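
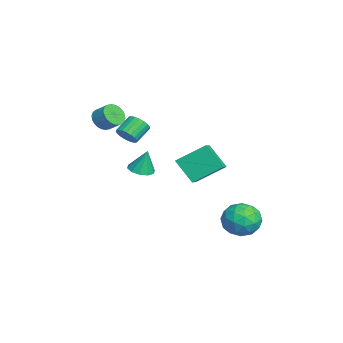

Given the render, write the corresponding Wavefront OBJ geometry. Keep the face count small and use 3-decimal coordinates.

v -1.957 -3.947 3.148
v -1.479 -3.769 2.544
v -0.966 -3.096 3.148
v -1.443 -3.273 3.752
v -1.705 -3.563 2.505
v -1.191 -2.889 3.109
v -1.968 -3.414 2.564
v -1.455 -2.741 3.168
v -2.23 -3.347 2.712
v -1.717 -2.674 3.316
v -2.451 -3.372 2.926
v -1.937 -2.698 3.53
v -2.596 -3.483 3.174
v -2.083 -2.81 3.778
v -2.644 -3.666 3.418
v -2.13 -2.992 4.022
v -2.587 -3.891 3.621
v -2.074 -3.217 4.225
v -2.434 -4.124 3.752
v -1.921 -3.451 4.356
v -2.209 -4.331 3.791
v -1.695 -3.657 4.395
v -1.945 -4.479 3.732
v -1.432 -3.806 4.336
v -1.683 -4.546 3.584
v -1.17 -3.873 4.188
v -1.463 -4.522 3.37
v -0.949 -3.848 3.974
v -1.317 -4.41 3.122
v -0.804 -3.737 3.726
v -1.27 -4.228 2.878
v -0.756 -3.554 3.482
v -1.326 -4.003 2.675
v -0.813 -3.329 3.279
v -2.961 -2.61 1.392
v -2.365 -2.357 1.75
v -3.123 -1.616 2.486
v -3.719 -1.87 2.128
v -2.392 -2.155 1.519
v -3.149 -1.414 2.256
v -2.517 -2.032 1.267
v -3.275 -1.291 2.003
v -2.719 -2.008 1.036
v -3.477 -1.268 1.772
v -2.963 -2.089 0.866
v -3.72 -1.349 1.603
v -3.207 -2.26 0.788
v -3.964 -1.52 1.524
v -3.408 -2.492 0.814
v -4.165 -1.751 1.55
v -3.532 -2.744 0.939
v -4.289 -2.003 1.676
v -3.557 -2.972 1.144
v -4.314 -2.232 1.88
v -3.479 -3.139 1.391
v -4.237 -2.398 2.127
v -3.312 -3.214 1.638
v -4.069 -2.473 2.374
v -3.084 -3.184 1.842
v -3.841 -2.444 2.579
v -2.835 -3.055 1.969
v -3.592 -2.315 2.706
v -2.608 -2.85 1.996
v -3.365 -2.109 2.733
v -2.442 -2.603 1.918
v -3.199 -1.862 2.655
v 2.052 0.19 1.692
v 3.11 -0.068 2.147
v 1.982 1.82 2.777
v 3.039 1.563 3.232
v 2.821 1.077 0.408
v 3.878 0.82 0.863
v 2.75 2.708 1.493
v 3.808 2.45 1.948
v 1.447 4.51 -3.411
v 2.534 4.143 -3.825
v 1.466 3.057 -2.075
v 2.553 2.69 -2.489
v 2.453 3.75 -1.893
v 2.441 4.647 -2.718
v 1.559 2.553 -3.182
v 1.547 3.45 -4.007
v 2.603 2.934 -3.683
v 3.156 3.674 -2.886
v 0.844 3.526 -3.014
v 1.397 4.266 -2.217
v 1.989 4.454 -3.735
v 2.011 2.746 -2.165
v 1.952 3.369 -1.814
v 2.591 3.153 -2.057
v 1.934 4.75 -3.085
v 2.573 4.535 -3.328
v 2.525 4.304 -2.192
v 1.427 2.665 -2.572
v 2.066 2.45 -2.815
v 1.409 4.047 -3.843
v 2.048 3.831 -4.086
v 1.475 2.896 -3.708
v 2.669 3.528 -3.895
v 2.68 2.674 -3.11
v 2.095 2.593 -3.517
v 2.089 3.12 -4.002
v 2.994 3.962 -3.427
v 3.004 3.109 -2.642
v 2.946 3.731 -2.291
v 2.939 4.259 -2.776
v 3.034 3.252 -3.343
v 0.996 4.091 -3.258
v 1.006 3.238 -2.473
v 1.061 2.941 -3.124
v 1.054 3.469 -3.609
v 1.32 4.526 -2.79
v 1.331 3.672 -2.005
v 1.911 4.08 -1.898
v 1.905 4.607 -2.383
v 0.966 3.948 -2.557
v 2.007 -1.872 1.025
v 2.682 -1.512 0.874
v 2.133 -1.508 2.455
v 2.327 -1.19 0.824
v 1.85 -1.129 0.85
v 1.432 -1.351 0.943
v 1.235 -1.773 1.068
v 1.332 -2.232 1.177
v 1.687 -2.554 1.227
v 2.165 -2.616 1.201
v 2.582 -2.393 1.108
v 2.78 -1.971 0.983
f 2 1 5
f 2 5 3
f 3 5 6
f 3 6 4
f 5 1 7
f 5 7 6
f 6 7 8
f 6 8 4
f 7 1 9
f 7 9 8
f 8 9 10
f 8 10 4
f 9 1 11
f 9 11 10
f 10 11 12
f 10 12 4
f 11 1 13
f 11 13 12
f 12 13 14
f 12 14 4
f 13 1 15
f 13 15 14
f 14 15 16
f 14 16 4
f 15 1 17
f 15 17 16
f 16 17 18
f 16 18 4
f 17 1 19
f 17 19 18
f 18 19 20
f 18 20 4
f 19 1 21
f 19 21 20
f 20 21 22
f 20 22 4
f 21 1 23
f 21 23 22
f 22 23 24
f 22 24 4
f 23 1 25
f 23 25 24
f 24 25 26
f 24 26 4
f 25 1 27
f 25 27 26
f 26 27 28
f 26 28 4
f 27 1 29
f 27 29 28
f 28 29 30
f 28 30 4
f 29 1 31
f 29 31 30
f 30 31 32
f 30 32 4
f 31 1 33
f 31 33 32
f 32 33 34
f 32 34 4
f 33 1 2
f 33 2 34
f 34 2 3
f 34 3 4
f 36 35 39
f 36 39 37
f 37 39 40
f 37 40 38
f 39 35 41
f 39 41 40
f 40 41 42
f 40 42 38
f 41 35 43
f 41 43 42
f 42 43 44
f 42 44 38
f 43 35 45
f 43 45 44
f 44 45 46
f 44 46 38
f 45 35 47
f 45 47 46
f 46 47 48
f 46 48 38
f 47 35 49
f 47 49 48
f 48 49 50
f 48 50 38
f 49 35 51
f 49 51 50
f 50 51 52
f 50 52 38
f 51 35 53
f 51 53 52
f 52 53 54
f 52 54 38
f 53 35 55
f 53 55 54
f 54 55 56
f 54 56 38
f 55 35 57
f 55 57 56
f 56 57 58
f 56 58 38
f 57 35 59
f 57 59 58
f 58 59 60
f 58 60 38
f 59 35 61
f 59 61 60
f 60 61 62
f 60 62 38
f 61 35 63
f 61 63 62
f 62 63 64
f 62 64 38
f 63 35 65
f 63 65 64
f 64 65 66
f 64 66 38
f 65 35 36
f 65 36 66
f 66 36 37
f 66 37 38
f 68 70 67
f 71 68 67
f 67 70 69
f 69 71 67
f 68 74 70
f 72 68 71
f 72 74 68
f 70 74 69
f 73 71 69
f 69 74 73
f 73 72 71
f 74 72 73
f 75 112 91
f 112 86 115
f 91 115 80
f 112 115 91
f 75 91 87
f 91 80 92
f 87 92 76
f 91 92 87
f 75 87 96
f 87 76 97
f 96 97 82
f 87 97 96
f 75 96 108
f 96 82 111
f 108 111 85
f 96 111 108
f 75 108 112
f 108 85 116
f 112 116 86
f 108 116 112
f 76 92 103
f 92 80 106
f 103 106 84
f 92 106 103
f 80 115 93
f 115 86 114
f 93 114 79
f 115 114 93
f 86 116 113
f 116 85 109
f 113 109 77
f 116 109 113
f 85 111 110
f 111 82 98
f 110 98 81
f 111 98 110
f 82 97 102
f 97 76 99
f 102 99 83
f 97 99 102
f 78 104 90
f 104 84 105
f 90 105 79
f 104 105 90
f 78 90 88
f 90 79 89
f 88 89 77
f 90 89 88
f 78 88 95
f 88 77 94
f 95 94 81
f 88 94 95
f 78 95 100
f 95 81 101
f 100 101 83
f 95 101 100
f 78 100 104
f 100 83 107
f 104 107 84
f 100 107 104
f 79 105 93
f 105 84 106
f 93 106 80
f 105 106 93
f 77 89 113
f 89 79 114
f 113 114 86
f 89 114 113
f 81 94 110
f 94 77 109
f 110 109 85
f 94 109 110
f 83 101 102
f 101 81 98
f 102 98 82
f 101 98 102
f 84 107 103
f 107 83 99
f 103 99 76
f 107 99 103
f 118 117 120
f 118 120 119
f 120 117 121
f 120 121 119
f 121 117 122
f 121 122 119
f 122 117 123
f 122 123 119
f 123 117 124
f 123 124 119
f 124 117 125
f 124 125 119
f 125 117 126
f 125 126 119
f 126 117 127
f 126 127 119
f 127 117 128
f 127 128 119
f 128 117 118
f 128 118 119



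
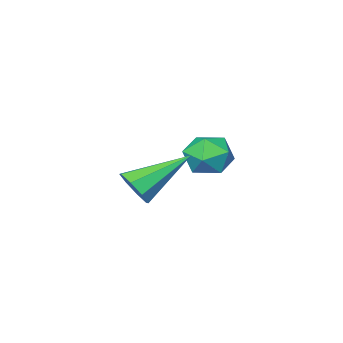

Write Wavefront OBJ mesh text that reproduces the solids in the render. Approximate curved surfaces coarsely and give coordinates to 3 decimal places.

v 4.356 3.331 -3.726
v 4.602 3.22 -3.27
v 3.084 3.689 -2.954
v 4.645 3.608 -3.379
v 4.518 3.834 -3.691
v 4.297 3.765 -4.024
v 4.11 3.442 -4.182
v 4.067 3.054 -4.073
v 4.193 2.828 -3.761
v 4.414 2.897 -3.428
v 1.539 2.827 -4.196
v 1.951 2.311 -4.249
v 1.049 2.349 -3.371
v 1.461 1.833 -3.424
v 1.689 2.419 -3.216
v 1.992 2.715 -3.725
v 1.008 1.945 -3.895
v 1.311 2.241 -4.404
v 1.623 1.766 -4.063
v 2.044 2.059 -3.644
v 0.956 2.601 -3.976
v 1.377 2.894 -3.557
f 2 1 4
f 2 4 3
f 4 1 5
f 4 5 3
f 5 1 6
f 5 6 3
f 6 1 7
f 6 7 3
f 7 1 8
f 7 8 3
f 8 1 9
f 8 9 3
f 9 1 10
f 9 10 3
f 10 1 2
f 10 2 3
f 11 22 16
f 11 16 12
f 11 12 18
f 11 18 21
f 11 21 22
f 12 16 20
f 16 22 15
f 22 21 13
f 21 18 17
f 18 12 19
f 14 20 15
f 14 15 13
f 14 13 17
f 14 17 19
f 14 19 20
f 15 20 16
f 13 15 22
f 17 13 21
f 19 17 18
f 20 19 12



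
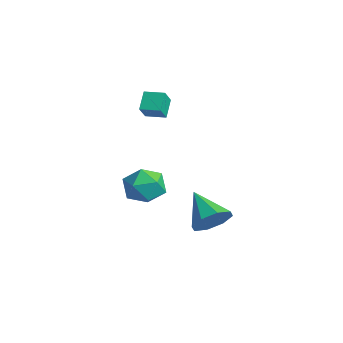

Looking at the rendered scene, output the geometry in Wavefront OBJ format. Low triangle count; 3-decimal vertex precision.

v -3.604 2.395 2.833
v -4.254 2.963 3.637
v -2.854 3.17 2.891
v -3.504 3.738 3.695
v -3.076 1.822 3.665
v -3.726 2.39 4.469
v -2.326 2.597 3.723
v -2.976 3.165 4.527
v 3.105 2.549 -1.16
v 3.71 2.483 -0.267
v 1.415 2.451 -0.02
v 3.529 3.264 -0.47
v 3.099 3.625 -1.076
v 2.673 3.356 -1.732
v 2.5 2.614 -2.052
v 2.681 1.834 -1.849
v 3.111 1.472 -1.243
v 3.537 1.741 -0.588
v -3.96 2.286 -1.193
v -2.978 2.971 -1.025
v -2.902 1.029 -2.255
v -1.92 1.714 -2.087
v -2.399 1.107 -1.158
v -3.053 1.884 -0.501
v -2.827 2.116 -2.779
v -3.481 2.893 -2.122
v -2.277 2.866 -2.005
v -2.013 2.242 -1.004
v -3.867 1.758 -2.276
v -3.603 1.134 -1.275
f 2 4 1
f 5 2 1
f 1 4 3
f 3 5 1
f 2 8 4
f 6 2 5
f 6 8 2
f 4 8 3
f 7 5 3
f 3 8 7
f 7 6 5
f 8 6 7
f 10 9 12
f 10 12 11
f 12 9 13
f 12 13 11
f 13 9 14
f 13 14 11
f 14 9 15
f 14 15 11
f 15 9 16
f 15 16 11
f 16 9 17
f 16 17 11
f 17 9 18
f 17 18 11
f 18 9 10
f 18 10 11
f 19 30 24
f 19 24 20
f 19 20 26
f 19 26 29
f 19 29 30
f 20 24 28
f 24 30 23
f 30 29 21
f 29 26 25
f 26 20 27
f 22 28 23
f 22 23 21
f 22 21 25
f 22 25 27
f 22 27 28
f 23 28 24
f 21 23 30
f 25 21 29
f 27 25 26
f 28 27 20



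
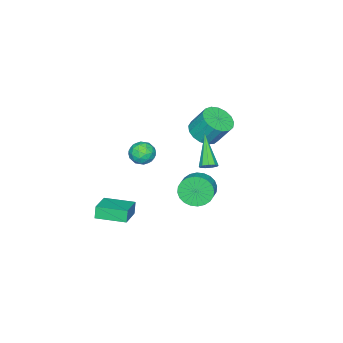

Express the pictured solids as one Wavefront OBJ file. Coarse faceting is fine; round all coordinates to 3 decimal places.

v 0.838 -5.07 -4.371
v 0.609 -5.158 -3.589
v 0.2 -3.387 -4.37
v -0.029 -3.474 -3.587
v 2.329 -4.506 -3.873
v 2.1 -4.593 -3.09
v 1.691 -2.822 -3.871
v 1.462 -2.91 -3.089
v 1.793 2.558 3.237
v 2.077 2.745 3.618
v 0.607 1.502 4.643
v 1.809 2.959 3.552
v 1.534 2.985 3.34
v 1.379 2.812 3.079
v 1.419 2.519 2.893
v 1.633 2.245 2.868
v 1.922 2.117 3.015
v 2.15 2.196 3.267
v 2.212 2.444 3.505
v -0.81 -3.332 0.022
v -0.467 -3.832 -0.531
v -1.993 -3.888 -0.209
v -1.65 -4.388 -0.762
v -1.478 -4.479 0.035
v -0.747 -4.135 0.178
v -1.713 -3.585 -0.918
v -0.982 -3.241 -0.775
v -1.025 -3.988 -1.112
v -0.88 -4.54 -0.523
v -1.58 -3.18 -0.217
v -1.435 -3.732 0.372
v -0.535 -3.533 -0.234
v -1.925 -4.187 -0.506
v -1.824 -4.24 -0.037
v -1.623 -4.534 -0.363
v -0.7 -3.712 0.182
v -0.498 -4.005 -0.143
v -1.092 -4.385 0.19
v -1.962 -3.715 -0.597
v -1.76 -4.008 -0.922
v -0.837 -3.186 -0.377
v -0.636 -3.48 -0.703
v -1.368 -3.335 -0.93
v -0.661 -3.918 -0.901
v -1.356 -4.245 -1.036
v -1.393 -3.773 -1.128
v -0.964 -3.571 -1.044
v -0.576 -4.243 -0.555
v -1.271 -4.57 -0.69
v -1.17 -4.624 -0.222
v -0.741 -4.421 -0.138
v -0.904 -4.335 -0.896
v -1.189 -3.15 -0.05
v -1.884 -3.477 -0.185
v -1.719 -3.299 -0.602
v -1.29 -3.096 -0.518
v -1.104 -3.475 0.296
v -1.799 -3.802 0.161
v -1.496 -4.149 0.304
v -1.067 -3.947 0.388
v -1.556 -3.385 0.156
v -2.247 -0.474 2.203
v -1.779 -1.168 2.692
v -1.926 -0.341 4.007
v -2.393 0.354 3.517
v -1.44 -0.884 2.551
v -1.587 -0.057 3.866
v -1.286 -0.506 2.331
v -1.432 0.321 3.645
v -1.352 -0.12 2.08
v -1.498 0.707 3.395
v -1.623 0.184 1.858
v -1.769 1.012 3.173
v -2.037 0.338 1.715
v -2.183 1.166 3.03
v -2.499 0.306 1.684
v -2.646 1.133 2.998
v -2.903 0.095 1.771
v -3.05 0.923 3.086
v -3.157 -0.246 1.958
v -3.304 0.582 3.272
v -3.202 -0.639 2.2
v -3.349 0.188 3.514
v -3.029 -0.994 2.443
v -3.176 -0.167 3.758
v -2.676 -1.231 2.631
v -2.823 -0.403 3.946
v -2.225 -1.293 2.721
v -2.372 -0.466 4.036
v -1.045 0.038 -1.396
v -0.519 -0.346 -2.155
v 0.37 0.059 -1.743
v -0.155 0.442 -0.984
v -0.613 0.005 -2.297
v 0.276 0.41 -1.886
v -0.772 0.361 -2.302
v 0.117 0.766 -1.891
v -0.974 0.668 -2.169
v -0.085 1.073 -1.758
v -1.186 0.878 -1.918
v -0.297 1.283 -1.507
v -1.376 0.961 -1.588
v -0.487 1.366 -1.177
v -1.516 0.903 -1.228
v -0.627 1.308 -0.817
v -1.584 0.714 -0.894
v -0.695 1.119 -0.483
v -1.57 0.421 -0.637
v -0.681 0.826 -0.225
v -1.476 0.07 -0.494
v -0.587 0.475 -0.083
v -1.317 -0.286 -0.489
v -0.428 0.119 -0.078
v -1.115 -0.593 -0.622
v -0.226 -0.188 -0.211
v -0.903 -0.803 -0.873
v -0.014 -0.398 -0.462
v -0.713 -0.886 -1.203
v 0.176 -0.481 -0.792
v -0.573 -0.828 -1.563
v 0.316 -0.423 -1.152
v -0.505 -0.639 -1.897
v 0.384 -0.234 -1.486
f 2 4 1
f 5 2 1
f 1 4 3
f 3 5 1
f 2 8 4
f 6 2 5
f 6 8 2
f 4 8 3
f 7 5 3
f 3 8 7
f 7 6 5
f 8 6 7
f 10 9 12
f 10 12 11
f 12 9 13
f 12 13 11
f 13 9 14
f 13 14 11
f 14 9 15
f 14 15 11
f 15 9 16
f 15 16 11
f 16 9 17
f 16 17 11
f 17 9 18
f 17 18 11
f 18 9 19
f 18 19 11
f 19 9 10
f 19 10 11
f 20 57 36
f 57 31 60
f 36 60 25
f 57 60 36
f 20 36 32
f 36 25 37
f 32 37 21
f 36 37 32
f 20 32 41
f 32 21 42
f 41 42 27
f 32 42 41
f 20 41 53
f 41 27 56
f 53 56 30
f 41 56 53
f 20 53 57
f 53 30 61
f 57 61 31
f 53 61 57
f 21 37 48
f 37 25 51
f 48 51 29
f 37 51 48
f 25 60 38
f 60 31 59
f 38 59 24
f 60 59 38
f 31 61 58
f 61 30 54
f 58 54 22
f 61 54 58
f 30 56 55
f 56 27 43
f 55 43 26
f 56 43 55
f 27 42 47
f 42 21 44
f 47 44 28
f 42 44 47
f 23 49 35
f 49 29 50
f 35 50 24
f 49 50 35
f 23 35 33
f 35 24 34
f 33 34 22
f 35 34 33
f 23 33 40
f 33 22 39
f 40 39 26
f 33 39 40
f 23 40 45
f 40 26 46
f 45 46 28
f 40 46 45
f 23 45 49
f 45 28 52
f 49 52 29
f 45 52 49
f 24 50 38
f 50 29 51
f 38 51 25
f 50 51 38
f 22 34 58
f 34 24 59
f 58 59 31
f 34 59 58
f 26 39 55
f 39 22 54
f 55 54 30
f 39 54 55
f 28 46 47
f 46 26 43
f 47 43 27
f 46 43 47
f 29 52 48
f 52 28 44
f 48 44 21
f 52 44 48
f 63 62 66
f 63 66 64
f 64 66 67
f 64 67 65
f 66 62 68
f 66 68 67
f 67 68 69
f 67 69 65
f 68 62 70
f 68 70 69
f 69 70 71
f 69 71 65
f 70 62 72
f 70 72 71
f 71 72 73
f 71 73 65
f 72 62 74
f 72 74 73
f 73 74 75
f 73 75 65
f 74 62 76
f 74 76 75
f 75 76 77
f 75 77 65
f 76 62 78
f 76 78 77
f 77 78 79
f 77 79 65
f 78 62 80
f 78 80 79
f 79 80 81
f 79 81 65
f 80 62 82
f 80 82 81
f 81 82 83
f 81 83 65
f 82 62 84
f 82 84 83
f 83 84 85
f 83 85 65
f 84 62 86
f 84 86 85
f 85 86 87
f 85 87 65
f 86 62 88
f 86 88 87
f 87 88 89
f 87 89 65
f 88 62 63
f 88 63 89
f 89 63 64
f 89 64 65
f 91 90 94
f 91 94 92
f 92 94 95
f 92 95 93
f 94 90 96
f 94 96 95
f 95 96 97
f 95 97 93
f 96 90 98
f 96 98 97
f 97 98 99
f 97 99 93
f 98 90 100
f 98 100 99
f 99 100 101
f 99 101 93
f 100 90 102
f 100 102 101
f 101 102 103
f 101 103 93
f 102 90 104
f 102 104 103
f 103 104 105
f 103 105 93
f 104 90 106
f 104 106 105
f 105 106 107
f 105 107 93
f 106 90 108
f 106 108 107
f 107 108 109
f 107 109 93
f 108 90 110
f 108 110 109
f 109 110 111
f 109 111 93
f 110 90 112
f 110 112 111
f 111 112 113
f 111 113 93
f 112 90 114
f 112 114 113
f 113 114 115
f 113 115 93
f 114 90 116
f 114 116 115
f 115 116 117
f 115 117 93
f 116 90 118
f 116 118 117
f 117 118 119
f 117 119 93
f 118 90 120
f 118 120 119
f 119 120 121
f 119 121 93
f 120 90 122
f 120 122 121
f 121 122 123
f 121 123 93
f 122 90 91
f 122 91 123
f 123 91 92
f 123 92 93



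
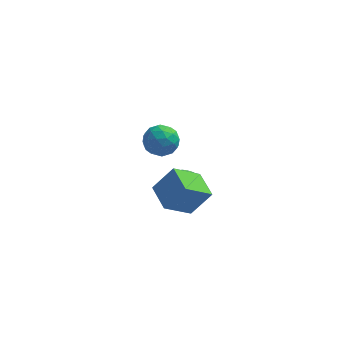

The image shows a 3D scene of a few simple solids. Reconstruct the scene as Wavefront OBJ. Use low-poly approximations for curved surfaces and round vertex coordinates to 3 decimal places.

v -1.201 -0.591 -4.732
v -0.627 -0.716 -4.852
v -0.185 -0.095 -3.389
v -0.759 0.031 -3.268
v -0.662 -0.45 -4.954
v -0.22 0.171 -3.491
v -0.821 -0.216 -5.006
v -0.378 0.405 -3.542
v -1.067 -0.068 -4.994
v -0.624 0.553 -3.531
v -1.343 -0.04 -4.923
v -0.901 0.581 -3.459
v -1.587 -0.138 -4.807
v -1.145 0.484 -3.344
v -1.743 -0.339 -4.674
v -1.301 0.282 -3.211
v -1.775 -0.598 -4.555
v -1.332 0.023 -3.092
v -1.675 -0.856 -4.476
v -1.232 -0.235 -3.013
v -1.466 -1.052 -4.455
v -1.024 -0.431 -2.992
v -1.197 -1.143 -4.498
v -0.755 -0.522 -3.035
v -0.929 -1.108 -4.594
v -0.487 -0.486 -3.131
v -0.723 -0.953 -4.722
v -0.281 -0.332 -3.259
v -2.586 4.49 -3.306
v -1.863 4.022 -4.046
v -3.317 2.838 -2.974
v -2.594 2.37 -3.714
v -2.209 2.786 -2.731
v -1.757 3.808 -2.936
v -3.423 3.052 -4.084
v -2.971 4.074 -4.289
v -2.38 3.133 -4.527
v -1.63 2.969 -3.691
v -3.55 3.891 -3.329
v -2.8 3.727 -2.493
v -2.16 4.401 -3.705
v -3.02 2.459 -3.315
v -2.794 2.704 -2.737
v -2.369 2.428 -3.172
v -2.098 4.275 -3.052
v -1.673 4 -3.487
v -1.877 3.274 -2.714
v -3.507 2.86 -3.533
v -3.082 2.585 -3.968
v -2.811 4.432 -3.848
v -2.386 4.156 -4.283
v -3.303 3.586 -4.306
v -2.039 3.604 -4.423
v -2.469 2.632 -4.228
v -2.956 3.034 -4.445
v -2.691 3.634 -4.566
v -1.598 3.507 -3.931
v -2.029 2.536 -3.736
v -1.802 2.781 -3.158
v -1.536 3.381 -3.279
v -1.903 2.985 -4.214
v -3.151 4.324 -3.284
v -3.582 3.353 -3.089
v -3.644 3.479 -3.741
v -3.378 4.079 -3.862
v -2.711 4.228 -2.792
v -3.141 3.256 -2.597
v -2.489 3.226 -2.454
v -2.224 3.826 -2.575
v -3.277 3.875 -2.806
v -0.311 -3.811 -3.047
v -1.66 -4.688 -1.843
v -1.079 -2.282 -2.793
v -2.428 -3.159 -1.589
v 0.788 -3.501 -1.591
v -0.561 -4.378 -0.387
v 0.02 -1.972 -1.337
v -1.329 -2.849 -0.133
f 2 1 5
f 2 5 3
f 3 5 6
f 3 6 4
f 5 1 7
f 5 7 6
f 6 7 8
f 6 8 4
f 7 1 9
f 7 9 8
f 8 9 10
f 8 10 4
f 9 1 11
f 9 11 10
f 10 11 12
f 10 12 4
f 11 1 13
f 11 13 12
f 12 13 14
f 12 14 4
f 13 1 15
f 13 15 14
f 14 15 16
f 14 16 4
f 15 1 17
f 15 17 16
f 16 17 18
f 16 18 4
f 17 1 19
f 17 19 18
f 18 19 20
f 18 20 4
f 19 1 21
f 19 21 20
f 20 21 22
f 20 22 4
f 21 1 23
f 21 23 22
f 22 23 24
f 22 24 4
f 23 1 25
f 23 25 24
f 24 25 26
f 24 26 4
f 25 1 27
f 25 27 26
f 26 27 28
f 26 28 4
f 27 1 2
f 27 2 28
f 28 2 3
f 28 3 4
f 29 66 45
f 66 40 69
f 45 69 34
f 66 69 45
f 29 45 41
f 45 34 46
f 41 46 30
f 45 46 41
f 29 41 50
f 41 30 51
f 50 51 36
f 41 51 50
f 29 50 62
f 50 36 65
f 62 65 39
f 50 65 62
f 29 62 66
f 62 39 70
f 66 70 40
f 62 70 66
f 30 46 57
f 46 34 60
f 57 60 38
f 46 60 57
f 34 69 47
f 69 40 68
f 47 68 33
f 69 68 47
f 40 70 67
f 70 39 63
f 67 63 31
f 70 63 67
f 39 65 64
f 65 36 52
f 64 52 35
f 65 52 64
f 36 51 56
f 51 30 53
f 56 53 37
f 51 53 56
f 32 58 44
f 58 38 59
f 44 59 33
f 58 59 44
f 32 44 42
f 44 33 43
f 42 43 31
f 44 43 42
f 32 42 49
f 42 31 48
f 49 48 35
f 42 48 49
f 32 49 54
f 49 35 55
f 54 55 37
f 49 55 54
f 32 54 58
f 54 37 61
f 58 61 38
f 54 61 58
f 33 59 47
f 59 38 60
f 47 60 34
f 59 60 47
f 31 43 67
f 43 33 68
f 67 68 40
f 43 68 67
f 35 48 64
f 48 31 63
f 64 63 39
f 48 63 64
f 37 55 56
f 55 35 52
f 56 52 36
f 55 52 56
f 38 61 57
f 61 37 53
f 57 53 30
f 61 53 57
f 72 74 71
f 75 72 71
f 71 74 73
f 73 75 71
f 72 78 74
f 76 72 75
f 76 78 72
f 74 78 73
f 77 75 73
f 73 78 77
f 77 76 75
f 78 76 77



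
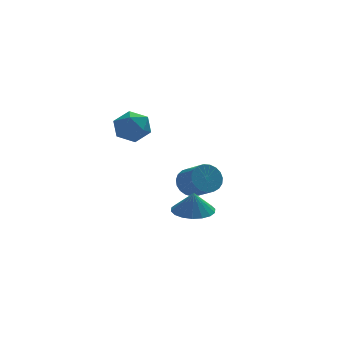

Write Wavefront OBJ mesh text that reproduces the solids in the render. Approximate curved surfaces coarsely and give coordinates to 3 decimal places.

v -4.222 0.412 1.905
v -3.408 0.786 2.321
v -3.332 -0.226 0.739
v -2.518 0.148 1.155
v -3.009 -0.585 1.601
v -3.558 -0.191 2.322
v -3.182 0.751 0.738
v -3.731 1.145 1.459
v -2.765 0.996 1.6
v -2.658 0.17 2.133
v -4.082 0.39 0.927
v -3.975 -0.436 1.46
v 0.072 3.153 -3.642
v 0.619 2.963 -4.305
v 1.116 1.797 -3.56
v 0.568 1.987 -2.898
v 0.825 3.183 -4.097
v 1.321 2.017 -3.352
v 0.9 3.398 -3.81
v 1.396 2.232 -3.066
v 0.832 3.571 -3.495
v 1.329 2.405 -2.75
v 0.633 3.671 -3.205
v 1.129 2.505 -2.46
v 0.337 3.682 -2.991
v 0.833 2.516 -2.246
v -0.006 3.601 -2.889
v 0.491 2.435 -2.144
v -0.334 3.443 -2.918
v 0.162 2.277 -2.173
v -0.593 3.235 -3.071
v -0.097 2.069 -2.327
v -0.736 3.012 -3.324
v -0.24 1.846 -2.579
v -0.74 2.814 -3.632
v -0.244 1.648 -2.887
v -0.604 2.675 -3.941
v -0.107 1.509 -3.197
v -0.35 2.618 -4.199
v 0.146 1.452 -3.454
v -0.024 2.654 -4.361
v 0.472 1.488 -3.616
v 0.319 2.776 -4.398
v 0.815 1.61 -3.653
v -1.244 -3.087 -2.548
v -0.587 -2.321 -2.494
v -1.236 -3.173 -1.432
v -0.985 -2.113 -2.475
v -1.435 -2.098 -2.471
v -1.846 -2.279 -2.482
v -2.138 -2.62 -2.506
v -2.253 -3.053 -2.539
v -2.168 -3.493 -2.573
v -1.9 -3.853 -2.603
v -1.502 -4.061 -2.622
v -1.053 -4.076 -2.626
v -0.642 -3.895 -2.615
v -0.349 -3.554 -2.59
v -0.234 -3.121 -2.558
v -0.319 -2.681 -2.523
f 1 12 6
f 1 6 2
f 1 2 8
f 1 8 11
f 1 11 12
f 2 6 10
f 6 12 5
f 12 11 3
f 11 8 7
f 8 2 9
f 4 10 5
f 4 5 3
f 4 3 7
f 4 7 9
f 4 9 10
f 5 10 6
f 3 5 12
f 7 3 11
f 9 7 8
f 10 9 2
f 14 13 17
f 14 17 15
f 15 17 18
f 15 18 16
f 17 13 19
f 17 19 18
f 18 19 20
f 18 20 16
f 19 13 21
f 19 21 20
f 20 21 22
f 20 22 16
f 21 13 23
f 21 23 22
f 22 23 24
f 22 24 16
f 23 13 25
f 23 25 24
f 24 25 26
f 24 26 16
f 25 13 27
f 25 27 26
f 26 27 28
f 26 28 16
f 27 13 29
f 27 29 28
f 28 29 30
f 28 30 16
f 29 13 31
f 29 31 30
f 30 31 32
f 30 32 16
f 31 13 33
f 31 33 32
f 32 33 34
f 32 34 16
f 33 13 35
f 33 35 34
f 34 35 36
f 34 36 16
f 35 13 37
f 35 37 36
f 36 37 38
f 36 38 16
f 37 13 39
f 37 39 38
f 38 39 40
f 38 40 16
f 39 13 41
f 39 41 40
f 40 41 42
f 40 42 16
f 41 13 43
f 41 43 42
f 42 43 44
f 42 44 16
f 43 13 14
f 43 14 44
f 44 14 15
f 44 15 16
f 46 45 48
f 46 48 47
f 48 45 49
f 48 49 47
f 49 45 50
f 49 50 47
f 50 45 51
f 50 51 47
f 51 45 52
f 51 52 47
f 52 45 53
f 52 53 47
f 53 45 54
f 53 54 47
f 54 45 55
f 54 55 47
f 55 45 56
f 55 56 47
f 56 45 57
f 56 57 47
f 57 45 58
f 57 58 47
f 58 45 59
f 58 59 47
f 59 45 60
f 59 60 47
f 60 45 46
f 60 46 47



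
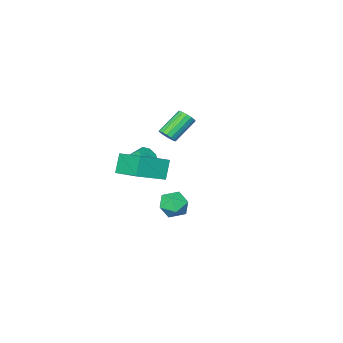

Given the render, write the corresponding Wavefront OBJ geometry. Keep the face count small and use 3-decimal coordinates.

v 2.695 4.426 1.68
v 3.455 4.033 2.059
v 2.725 3.407 0.561
v 3.485 3.014 0.94
v 2.658 2.944 1.372
v 2.639 3.575 2.063
v 3.541 3.865 0.557
v 3.522 4.496 1.248
v 3.978 3.687 1.365
v 3.432 3.118 1.869
v 2.748 4.322 0.751
v 2.202 3.753 1.255
v 0.197 -2.887 -0.383
v -0.358 -3.25 0.839
v 0.185 -0.892 0.205
v -0.369 -1.255 1.427
v 2.049 -3.105 0.393
v 1.495 -3.468 1.615
v 2.038 -1.11 0.981
v 1.483 -1.473 2.203
v -2.043 -3.748 1.792
v -1.655 -3.64 2.25
v -3.088 -3.645 3.466
v -3.477 -3.752 3.008
v -1.743 -3.354 2.148
v -3.176 -3.359 3.364
v -1.911 -3.174 1.95
v -3.344 -3.179 3.167
v -2.114 -3.147 1.71
v -3.548 -3.152 2.927
v -2.299 -3.282 1.492
v -3.732 -3.286 2.709
v -2.415 -3.541 1.355
v -3.848 -3.546 2.571
v -2.432 -3.855 1.334
v -3.865 -3.86 2.55
v -2.344 -4.141 1.436
v -3.777 -4.146 2.652
v -2.176 -4.321 1.633
v -3.609 -4.326 2.85
v -1.972 -4.348 1.873
v -3.406 -4.353 3.09
v -1.788 -4.214 2.091
v -3.221 -4.218 3.308
v -1.672 -3.954 2.229
v -3.105 -3.959 3.445
v -0.176 -4.19 0.029
v 0.291 -3.681 -0.172
v -0.096 -3.041 0.551
v -0.564 -3.55 0.751
v -0.183 -3.653 -0.451
v -0.57 -3.013 0.272
v -0.654 -3.939 -0.449
v -1.041 -3.3 0.274
v -0.845 -4.373 -0.167
v -1.232 -3.733 0.555
v -0.644 -4.699 0.229
v -1.031 -4.059 0.952
v -0.17 -4.727 0.508
v -0.557 -4.087 1.231
v 0.301 -4.44 0.506
v -0.086 -3.801 1.229
v 0.492 -4.007 0.225
v 0.105 -3.367 0.947
f 1 12 6
f 1 6 2
f 1 2 8
f 1 8 11
f 1 11 12
f 2 6 10
f 6 12 5
f 12 11 3
f 11 8 7
f 8 2 9
f 4 10 5
f 4 5 3
f 4 3 7
f 4 7 9
f 4 9 10
f 5 10 6
f 3 5 12
f 7 3 11
f 9 7 8
f 10 9 2
f 14 16 13
f 17 14 13
f 13 16 15
f 15 17 13
f 14 20 16
f 18 14 17
f 18 20 14
f 16 20 15
f 19 17 15
f 15 20 19
f 19 18 17
f 20 18 19
f 22 21 25
f 22 25 23
f 23 25 26
f 23 26 24
f 25 21 27
f 25 27 26
f 26 27 28
f 26 28 24
f 27 21 29
f 27 29 28
f 28 29 30
f 28 30 24
f 29 21 31
f 29 31 30
f 30 31 32
f 30 32 24
f 31 21 33
f 31 33 32
f 32 33 34
f 32 34 24
f 33 21 35
f 33 35 34
f 34 35 36
f 34 36 24
f 35 21 37
f 35 37 36
f 36 37 38
f 36 38 24
f 37 21 39
f 37 39 38
f 38 39 40
f 38 40 24
f 39 21 41
f 39 41 40
f 40 41 42
f 40 42 24
f 41 21 43
f 41 43 42
f 42 43 44
f 42 44 24
f 43 21 45
f 43 45 44
f 44 45 46
f 44 46 24
f 45 21 22
f 45 22 46
f 46 22 23
f 46 23 24
f 48 47 51
f 48 51 49
f 49 51 52
f 49 52 50
f 51 47 53
f 51 53 52
f 52 53 54
f 52 54 50
f 53 47 55
f 53 55 54
f 54 55 56
f 54 56 50
f 55 47 57
f 55 57 56
f 56 57 58
f 56 58 50
f 57 47 59
f 57 59 58
f 58 59 60
f 58 60 50
f 59 47 61
f 59 61 60
f 60 61 62
f 60 62 50
f 61 47 63
f 61 63 62
f 62 63 64
f 62 64 50
f 63 47 48
f 63 48 64
f 64 48 49
f 64 49 50



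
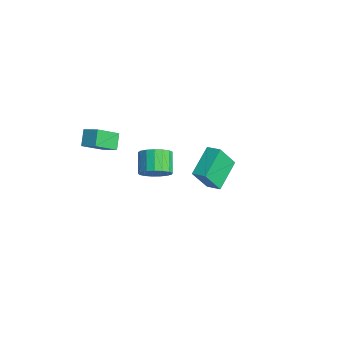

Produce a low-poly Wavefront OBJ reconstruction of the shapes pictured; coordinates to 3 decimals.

v -3.072 3.647 -2.533
v -2.977 2.664 -0.934
v -2.296 4.118 -2.29
v -2.201 3.135 -0.691
v -1.899 2.205 -3.489
v -1.804 1.222 -1.89
v -1.123 2.676 -3.246
v -1.028 1.693 -1.647
v 2.755 -2.859 3.376
v 3.333 -2.31 3.815
v 2.322 -1.891 4.623
v 1.745 -2.441 4.184
v 3.178 -2.062 3.492
v 2.167 -1.643 4.3
v 2.926 -1.996 3.143
v 1.915 -1.578 3.951
v 2.635 -2.129 2.847
v 1.624 -1.71 3.655
v 2.372 -2.428 2.673
v 1.361 -2.01 3.48
v 2.196 -2.827 2.659
v 1.185 -2.408 3.467
v 2.149 -3.232 2.81
v 1.138 -2.814 3.618
v 2.24 -3.553 3.091
v 1.229 -3.134 3.898
v 2.45 -3.714 3.437
v 1.439 -3.296 4.244
v 2.729 -3.68 3.769
v 1.718 -3.261 4.576
v 3.015 -3.458 4.011
v 2.004 -3.039 4.819
v 3.241 -3.098 4.108
v 2.23 -2.679 4.915
v 3.356 -2.684 4.037
v 2.345 -2.265 4.845
v -2.918 -3.66 1.058
v -2.542 -5.046 2.16
v -3.605 -3.247 1.811
v -3.23 -4.633 2.913
v -2.15 -3.127 1.467
v -1.775 -4.513 2.569
v -2.838 -2.714 2.22
v -2.462 -4.1 3.322
f 2 4 1
f 5 2 1
f 1 4 3
f 3 5 1
f 2 8 4
f 6 2 5
f 6 8 2
f 4 8 3
f 7 5 3
f 3 8 7
f 7 6 5
f 8 6 7
f 10 9 13
f 10 13 11
f 11 13 14
f 11 14 12
f 13 9 15
f 13 15 14
f 14 15 16
f 14 16 12
f 15 9 17
f 15 17 16
f 16 17 18
f 16 18 12
f 17 9 19
f 17 19 18
f 18 19 20
f 18 20 12
f 19 9 21
f 19 21 20
f 20 21 22
f 20 22 12
f 21 9 23
f 21 23 22
f 22 23 24
f 22 24 12
f 23 9 25
f 23 25 24
f 24 25 26
f 24 26 12
f 25 9 27
f 25 27 26
f 26 27 28
f 26 28 12
f 27 9 29
f 27 29 28
f 28 29 30
f 28 30 12
f 29 9 31
f 29 31 30
f 30 31 32
f 30 32 12
f 31 9 33
f 31 33 32
f 32 33 34
f 32 34 12
f 33 9 35
f 33 35 34
f 34 35 36
f 34 36 12
f 35 9 10
f 35 10 36
f 36 10 11
f 36 11 12
f 38 40 37
f 41 38 37
f 37 40 39
f 39 41 37
f 38 44 40
f 42 38 41
f 42 44 38
f 40 44 39
f 43 41 39
f 39 44 43
f 43 42 41
f 44 42 43



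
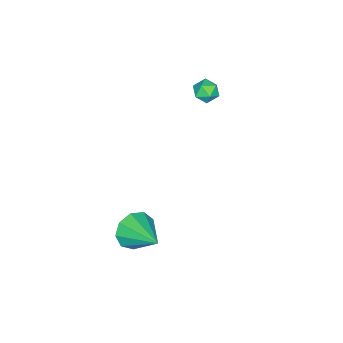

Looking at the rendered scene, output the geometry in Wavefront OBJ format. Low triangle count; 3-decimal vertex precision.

v 2.027 -3.482 -3.506
v 2.493 -4.041 -2.764
v 2.773 -1.778 -2.694
v 2.929 -3.965 -3.322
v 2.942 -3.664 -3.966
v 2.527 -3.277 -4.395
v 1.877 -2.986 -4.408
v 1.298 -2.927 -4
v 1.06 -3.128 -3.36
v 1.274 -3.494 -2.789
v 1.84 -3.855 -2.554
v -4.056 -2.903 2.649
v -3.606 -2.672 3.125
v -3.234 -3.488 2.155
v -2.784 -3.257 2.631
v -3.284 -3.702 2.813
v -3.792 -3.341 3.119
v -3.048 -2.819 2.161
v -3.556 -2.458 2.467
v -2.983 -2.62 2.823
v -3.129 -3.166 3.226
v -3.711 -2.994 2.054
v -3.857 -3.54 2.457
f 2 1 4
f 2 4 3
f 4 1 5
f 4 5 3
f 5 1 6
f 5 6 3
f 6 1 7
f 6 7 3
f 7 1 8
f 7 8 3
f 8 1 9
f 8 9 3
f 9 1 10
f 9 10 3
f 10 1 11
f 10 11 3
f 11 1 2
f 11 2 3
f 12 23 17
f 12 17 13
f 12 13 19
f 12 19 22
f 12 22 23
f 13 17 21
f 17 23 16
f 23 22 14
f 22 19 18
f 19 13 20
f 15 21 16
f 15 16 14
f 15 14 18
f 15 18 20
f 15 20 21
f 16 21 17
f 14 16 23
f 18 14 22
f 20 18 19
f 21 20 13



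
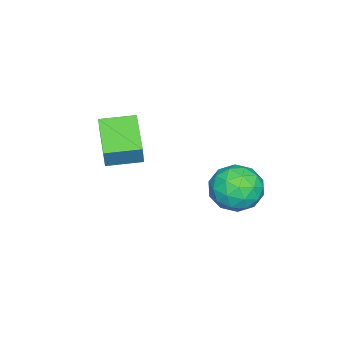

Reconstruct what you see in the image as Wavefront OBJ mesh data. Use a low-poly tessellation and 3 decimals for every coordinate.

v 1.702 4.102 -2.702
v 2.554 3.758 -3.455
v 1.106 2.282 -2.545
v 1.958 1.938 -3.298
v 2.246 2.325 -2.212
v 2.615 3.45 -2.31
v 1.045 2.59 -3.69
v 1.414 3.715 -3.788
v 2.148 2.824 -4.066
v 2.89 2.659 -3.153
v 0.77 3.381 -2.847
v 1.512 3.216 -1.934
v 2.181 4.09 -3.092
v 1.479 1.95 -2.908
v 1.649 2.177 -2.269
v 2.149 1.975 -2.712
v 2.216 3.909 -2.419
v 2.717 3.707 -2.862
v 2.536 2.864 -2.131
v 0.943 2.333 -3.138
v 1.444 2.131 -3.581
v 1.511 4.065 -3.288
v 2.011 3.863 -3.731
v 1.124 3.176 -3.869
v 2.443 3.339 -3.894
v 2.092 2.268 -3.802
v 1.556 2.652 -4.033
v 1.773 3.313 -4.09
v 2.879 3.242 -3.358
v 2.528 2.172 -3.265
v 2.697 2.399 -2.627
v 2.914 3.061 -2.684
v 2.64 2.693 -3.717
v 1.132 3.868 -2.735
v 0.781 2.798 -2.642
v 0.746 2.979 -3.316
v 0.963 3.641 -3.373
v 1.568 3.772 -2.198
v 1.217 2.701 -2.106
v 1.887 2.727 -1.91
v 2.104 3.388 -1.967
v 1.02 3.347 -2.283
v 2.752 -2.435 -0.643
v 3.137 -2.301 0.379
v 1.989 -1.137 -0.525
v 2.374 -1.003 0.497
v 4.306 -1.457 -1.357
v 4.691 -1.323 -0.335
v 3.543 -0.159 -1.239
v 3.928 -0.025 -0.217
f 1 38 17
f 38 12 41
f 17 41 6
f 38 41 17
f 1 17 13
f 17 6 18
f 13 18 2
f 17 18 13
f 1 13 22
f 13 2 23
f 22 23 8
f 13 23 22
f 1 22 34
f 22 8 37
f 34 37 11
f 22 37 34
f 1 34 38
f 34 11 42
f 38 42 12
f 34 42 38
f 2 18 29
f 18 6 32
f 29 32 10
f 18 32 29
f 6 41 19
f 41 12 40
f 19 40 5
f 41 40 19
f 12 42 39
f 42 11 35
f 39 35 3
f 42 35 39
f 11 37 36
f 37 8 24
f 36 24 7
f 37 24 36
f 8 23 28
f 23 2 25
f 28 25 9
f 23 25 28
f 4 30 16
f 30 10 31
f 16 31 5
f 30 31 16
f 4 16 14
f 16 5 15
f 14 15 3
f 16 15 14
f 4 14 21
f 14 3 20
f 21 20 7
f 14 20 21
f 4 21 26
f 21 7 27
f 26 27 9
f 21 27 26
f 4 26 30
f 26 9 33
f 30 33 10
f 26 33 30
f 5 31 19
f 31 10 32
f 19 32 6
f 31 32 19
f 3 15 39
f 15 5 40
f 39 40 12
f 15 40 39
f 7 20 36
f 20 3 35
f 36 35 11
f 20 35 36
f 9 27 28
f 27 7 24
f 28 24 8
f 27 24 28
f 10 33 29
f 33 9 25
f 29 25 2
f 33 25 29
f 44 46 43
f 47 44 43
f 43 46 45
f 45 47 43
f 44 50 46
f 48 44 47
f 48 50 44
f 46 50 45
f 49 47 45
f 45 50 49
f 49 48 47
f 50 48 49



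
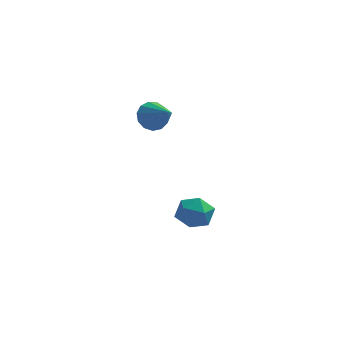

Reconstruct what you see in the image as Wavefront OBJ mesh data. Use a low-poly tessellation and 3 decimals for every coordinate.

v 0.294 -0.59 -3.605
v 1.066 -1.198 -3.712
v -0.686 -1.742 -4.128
v 0.086 -2.35 -4.235
v -0.211 -2.083 -3.331
v 0.395 -1.372 -3.008
v -0.015 -1.568 -4.832
v 0.591 -0.857 -4.509
v 0.875 -1.803 -4.471
v 0.754 -2.121 -3.543
v -0.374 -0.819 -4.297
v -0.495 -1.137 -3.369
v -1.769 -1.172 1.869
v -1.161 -0.909 1.369
v -0.711 -2.168 2.631
v -1.159 -0.624 1.74
v -1.352 -0.513 2.152
v -1.676 -0.611 2.474
v -2.03 -0.888 2.604
v -2.301 -1.255 2.5
v -2.403 -1.595 2.197
v -2.304 -1.802 1.789
v -2.034 -1.808 1.407
v -1.681 -1.613 1.171
v -1.355 -1.277 1.157
f 1 12 6
f 1 6 2
f 1 2 8
f 1 8 11
f 1 11 12
f 2 6 10
f 6 12 5
f 12 11 3
f 11 8 7
f 8 2 9
f 4 10 5
f 4 5 3
f 4 3 7
f 4 7 9
f 4 9 10
f 5 10 6
f 3 5 12
f 7 3 11
f 9 7 8
f 10 9 2
f 14 13 16
f 14 16 15
f 16 13 17
f 16 17 15
f 17 13 18
f 17 18 15
f 18 13 19
f 18 19 15
f 19 13 20
f 19 20 15
f 20 13 21
f 20 21 15
f 21 13 22
f 21 22 15
f 22 13 23
f 22 23 15
f 23 13 24
f 23 24 15
f 24 13 25
f 24 25 15
f 25 13 14
f 25 14 15



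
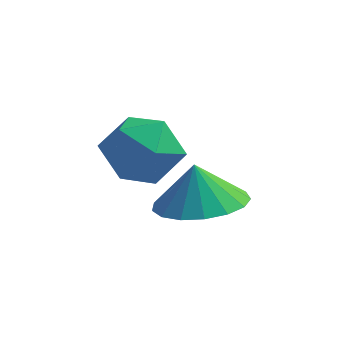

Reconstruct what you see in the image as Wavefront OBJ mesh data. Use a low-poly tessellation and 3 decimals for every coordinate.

v 0.993 -1.427 2.935
v 1.564 -2.15 2.854
v -0.184 -2.35 2.886
v 0.387 -3.073 2.805
v 0.347 -2.602 3.6
v 1.075 -2.032 3.63
v 0.305 -2.468 2.11
v 1.033 -1.898 2.14
v 1.139 -2.794 2.344
v 1.165 -2.877 3.265
v 0.215 -1.623 2.475
v 0.241 -1.706 3.396
v 1.491 -0.874 0.552
v 2.459 -1.097 0.78
v 1.289 -0.706 1.568
v 2.466 -0.615 0.702
v 2.249 -0.192 0.589
v 1.858 0.074 0.468
v 1.383 0.123 0.366
v 0.933 -0.056 0.306
v 0.61 -0.423 0.303
v 0.49 -0.893 0.357
v 0.598 -1.358 0.455
v 0.911 -1.713 0.575
v 1.357 -1.876 0.69
v 1.833 -1.809 0.774
v 2.231 -1.527 0.806
f 1 12 6
f 1 6 2
f 1 2 8
f 1 8 11
f 1 11 12
f 2 6 10
f 6 12 5
f 12 11 3
f 11 8 7
f 8 2 9
f 4 10 5
f 4 5 3
f 4 3 7
f 4 7 9
f 4 9 10
f 5 10 6
f 3 5 12
f 7 3 11
f 9 7 8
f 10 9 2
f 14 13 16
f 14 16 15
f 16 13 17
f 16 17 15
f 17 13 18
f 17 18 15
f 18 13 19
f 18 19 15
f 19 13 20
f 19 20 15
f 20 13 21
f 20 21 15
f 21 13 22
f 21 22 15
f 22 13 23
f 22 23 15
f 23 13 24
f 23 24 15
f 24 13 25
f 24 25 15
f 25 13 26
f 25 26 15
f 26 13 27
f 26 27 15
f 27 13 14
f 27 14 15



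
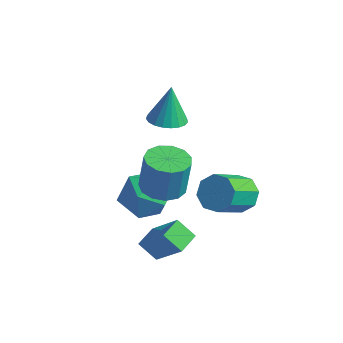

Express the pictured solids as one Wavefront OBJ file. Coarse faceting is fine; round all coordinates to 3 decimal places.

v 2.388 -0.319 -0.169
v 2.865 -0.829 -0.751
v 2.729 -2.392 0.506
v 2.252 -1.881 1.089
v 3.272 -0.497 -0.294
v 3.136 -2.059 0.963
v 3.16 -0.06 0.237
v 3.024 -1.622 1.494
v 2.597 0.225 0.53
v 2.461 -1.337 1.787
v 1.911 0.192 0.414
v 1.775 -1.371 1.671
v 1.504 -0.141 -0.043
v 1.368 -1.703 1.214
v 1.616 -0.578 -0.574
v 1.48 -2.14 0.683
v 2.179 -0.863 -0.867
v 2.043 -2.425 0.39
v -0.409 -2.722 0.089
v 0.594 -3.432 -0.086
v -0.794 -3.688 1.806
v 0.209 -4.398 1.631
v 0.34 -3.192 1.891
v 0.578 -2.595 0.83
v -0.778 -4.525 0.89
v -0.54 -3.928 -0.171
v 0.366 -4.546 0.41
v 1.057 -3.722 1.028
v -1.257 -3.398 0.692
v -0.566 -2.574 1.31
v 1.147 -3.971 2.564
v 1.822 -4.666 2.612
v 1.928 -4.444 4.325
v 1.253 -3.749 4.276
v 2.09 -4.196 2.535
v 2.196 -3.974 4.247
v 2.059 -3.655 2.466
v 2.165 -3.432 4.179
v 1.738 -3.214 2.429
v 1.844 -2.992 4.141
v 1.23 -3.013 2.434
v 1.336 -2.791 4.147
v 0.695 -3.117 2.481
v 0.801 -2.895 4.193
v 0.304 -3.492 2.554
v 0.41 -3.269 4.266
v 0.18 -4.019 2.63
v 0.286 -3.796 4.342
v 0.364 -4.531 2.685
v 0.47 -4.308 4.397
v 0.796 -4.865 2.702
v 0.902 -4.642 4.414
v 1.339 -4.915 2.675
v 1.446 -4.693 4.387
v 0.247 -4.452 -1.553
v 1.613 -4.539 0.027
v 0.173 -3.421 -1.431
v 1.539 -3.509 0.148
v 1.061 -4.311 -2.248
v 2.427 -4.399 -0.669
v 0.987 -3.281 -2.127
v 2.353 -3.368 -0.547
v -2.559 1.185 0.903
v -2.014 1.896 0.745
v -2.701 1.695 2.717
v -2.356 2.043 0.677
v -2.733 2.041 0.648
v -3.08 1.891 0.663
v -3.337 1.619 0.72
v -3.46 1.272 0.808
v -3.426 0.91 0.912
v -3.243 0.595 1.015
v -2.941 0.382 1.099
v -2.573 0.309 1.148
v -2.203 0.386 1.156
v -1.894 0.602 1.119
v -1.7 0.918 1.045
v -1.655 1.281 0.947
v -1.766 1.627 0.841
f 2 1 5
f 2 5 3
f 3 5 6
f 3 6 4
f 5 1 7
f 5 7 6
f 6 7 8
f 6 8 4
f 7 1 9
f 7 9 8
f 8 9 10
f 8 10 4
f 9 1 11
f 9 11 10
f 10 11 12
f 10 12 4
f 11 1 13
f 11 13 12
f 12 13 14
f 12 14 4
f 13 1 15
f 13 15 14
f 14 15 16
f 14 16 4
f 15 1 17
f 15 17 16
f 16 17 18
f 16 18 4
f 17 1 2
f 17 2 18
f 18 2 3
f 18 3 4
f 19 30 24
f 19 24 20
f 19 20 26
f 19 26 29
f 19 29 30
f 20 24 28
f 24 30 23
f 30 29 21
f 29 26 25
f 26 20 27
f 22 28 23
f 22 23 21
f 22 21 25
f 22 25 27
f 22 27 28
f 23 28 24
f 21 23 30
f 25 21 29
f 27 25 26
f 28 27 20
f 32 31 35
f 32 35 33
f 33 35 36
f 33 36 34
f 35 31 37
f 35 37 36
f 36 37 38
f 36 38 34
f 37 31 39
f 37 39 38
f 38 39 40
f 38 40 34
f 39 31 41
f 39 41 40
f 40 41 42
f 40 42 34
f 41 31 43
f 41 43 42
f 42 43 44
f 42 44 34
f 43 31 45
f 43 45 44
f 44 45 46
f 44 46 34
f 45 31 47
f 45 47 46
f 46 47 48
f 46 48 34
f 47 31 49
f 47 49 48
f 48 49 50
f 48 50 34
f 49 31 51
f 49 51 50
f 50 51 52
f 50 52 34
f 51 31 53
f 51 53 52
f 52 53 54
f 52 54 34
f 53 31 32
f 53 32 54
f 54 32 33
f 54 33 34
f 56 58 55
f 59 56 55
f 55 58 57
f 57 59 55
f 56 62 58
f 60 56 59
f 60 62 56
f 58 62 57
f 61 59 57
f 57 62 61
f 61 60 59
f 62 60 61
f 64 63 66
f 64 66 65
f 66 63 67
f 66 67 65
f 67 63 68
f 67 68 65
f 68 63 69
f 68 69 65
f 69 63 70
f 69 70 65
f 70 63 71
f 70 71 65
f 71 63 72
f 71 72 65
f 72 63 73
f 72 73 65
f 73 63 74
f 73 74 65
f 74 63 75
f 74 75 65
f 75 63 76
f 75 76 65
f 76 63 77
f 76 77 65
f 77 63 78
f 77 78 65
f 78 63 79
f 78 79 65
f 79 63 64
f 79 64 65



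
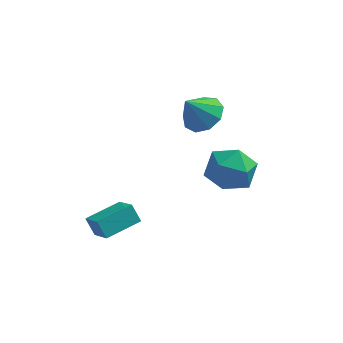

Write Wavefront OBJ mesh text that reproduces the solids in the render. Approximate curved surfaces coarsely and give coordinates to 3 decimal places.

v 1.607 1.313 -0.401
v 2.091 1.992 0.133
v 0.913 0.847 0.821
v 1.509 2.25 -0.099
v 0.974 2.07 -0.472
v 0.734 1.535 -0.812
v 0.903 0.896 -0.959
v 1.401 0.452 -0.845
v 1.996 0.41 -0.523
v 2.408 0.791 -0.144
v 2.446 1.416 0.115
v -2.622 -3.136 -3.758
v -1.952 -4.086 -2.908
v -1.393 -2.061 -3.524
v -0.723 -3.011 -2.675
v -2.197 -3.469 -4.465
v -1.527 -4.419 -3.616
v -0.968 -2.394 -4.232
v -0.298 -3.344 -3.382
v 3.629 -2.004 -0.993
v 4.24 -2.232 -0.025
v 2.18 -3.008 -0.315
v 2.791 -3.236 0.653
v 2.412 -2.152 0.444
v 3.308 -1.532 0.025
v 3.112 -3.708 -0.365
v 4.008 -3.088 -0.784
v 3.92 -3.286 0.363
v 3.488 -2.324 0.863
v 2.932 -2.916 -1.203
v 2.5 -1.954 -0.703
f 2 1 4
f 2 4 3
f 4 1 5
f 4 5 3
f 5 1 6
f 5 6 3
f 6 1 7
f 6 7 3
f 7 1 8
f 7 8 3
f 8 1 9
f 8 9 3
f 9 1 10
f 9 10 3
f 10 1 11
f 10 11 3
f 11 1 2
f 11 2 3
f 13 15 12
f 16 13 12
f 12 15 14
f 14 16 12
f 13 19 15
f 17 13 16
f 17 19 13
f 15 19 14
f 18 16 14
f 14 19 18
f 18 17 16
f 19 17 18
f 20 31 25
f 20 25 21
f 20 21 27
f 20 27 30
f 20 30 31
f 21 25 29
f 25 31 24
f 31 30 22
f 30 27 26
f 27 21 28
f 23 29 24
f 23 24 22
f 23 22 26
f 23 26 28
f 23 28 29
f 24 29 25
f 22 24 31
f 26 22 30
f 28 26 27
f 29 28 21



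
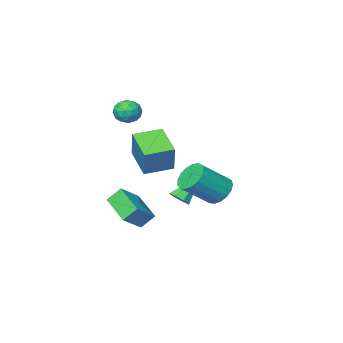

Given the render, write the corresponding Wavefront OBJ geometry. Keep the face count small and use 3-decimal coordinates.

v -1.31 -4.984 0.091
v -0.873 -4.244 1.874
v -0.875 -3.089 -0.803
v -0.438 -2.349 0.981
v 0.378 -5.471 -0.121
v 0.815 -4.731 1.663
v 0.813 -3.576 -1.014
v 1.25 -2.836 0.769
v 2.087 -3.264 3.395
v 2.464 -3.642 4.073
v 0.916 -3.978 3.647
v 1.293 -4.356 4.325
v 1.103 -3.515 4.351
v 1.826 -3.074 4.194
v 1.554 -4.546 3.526
v 2.277 -4.105 3.369
v 2.134 -4.434 4.153
v 1.855 -3.797 4.663
v 1.525 -3.823 3.057
v 1.246 -3.186 3.567
v 2.378 -3.39 3.712
v 1.002 -4.23 4.008
v 0.89 -3.736 4.023
v 1.111 -3.958 4.422
v 2.004 -3.056 3.783
v 2.225 -3.278 4.182
v 1.425 -3.204 4.345
v 1.155 -4.342 3.538
v 1.376 -4.564 3.937
v 2.269 -3.662 3.298
v 2.49 -3.884 3.697
v 1.955 -4.416 3.375
v 2.406 -4.078 4.157
v 1.717 -4.498 4.306
v 1.871 -4.609 3.836
v 2.296 -4.35 3.744
v 2.242 -3.703 4.457
v 1.554 -4.123 4.605
v 1.442 -3.629 4.62
v 1.867 -3.37 4.529
v 2.048 -4.169 4.504
v 1.826 -3.497 3.115
v 1.138 -3.917 3.263
v 1.513 -4.25 3.191
v 1.938 -3.991 3.1
v 1.663 -3.122 3.414
v 0.974 -3.542 3.563
v 1.084 -3.27 3.976
v 1.509 -3.011 3.884
v 1.332 -3.451 3.216
v 0.085 2.63 -0.288
v 0.703 2.597 -1.048
v 2.353 2.276 0.309
v 1.735 2.31 1.068
v 0.695 3.051 -0.93
v 2.344 2.73 0.426
v 0.546 3.408 -0.666
v 2.196 3.088 0.691
v 0.292 3.588 -0.314
v 1.942 3.267 1.042
v -0.009 3.548 0.043
v 1.641 3.227 1.4
v -0.289 3.297 0.324
v 1.361 2.977 1.681
v -0.483 2.894 0.465
v 1.167 2.574 1.822
v -0.547 2.431 0.433
v 1.103 2.111 1.79
v -0.466 2.013 0.236
v 1.184 1.693 1.593
v -0.259 1.736 -0.081
v 1.391 1.416 1.276
v 0.027 1.665 -0.446
v 1.677 1.344 0.911
v 0.326 1.814 -0.774
v 1.976 1.494 0.582
v 0.57 2.15 -0.992
v 2.22 1.83 0.365
v -1.269 -3.15 -3.294
v -0.782 -3.392 -2.822
v -2.731 -3.15 -1.786
v -0.802 -2.841 -2.841
v -1.096 -2.472 -3.125
v -1.491 -2.499 -3.509
v -1.756 -2.908 -3.766
v -1.736 -3.458 -3.747
v -1.443 -3.828 -3.462
v -1.048 -3.8 -3.079
v 1.668 -1.138 -3.165
v 1.433 -3.162 -2.418
v 2.931 -0.936 -2.22
v 2.696 -2.96 -1.474
v 2.344 -1.52 -3.986
v 2.109 -3.544 -3.24
v 3.607 -1.318 -3.042
v 3.372 -3.342 -2.295
f 2 4 1
f 5 2 1
f 1 4 3
f 3 5 1
f 2 8 4
f 6 2 5
f 6 8 2
f 4 8 3
f 7 5 3
f 3 8 7
f 7 6 5
f 8 6 7
f 9 46 25
f 46 20 49
f 25 49 14
f 46 49 25
f 9 25 21
f 25 14 26
f 21 26 10
f 25 26 21
f 9 21 30
f 21 10 31
f 30 31 16
f 21 31 30
f 9 30 42
f 30 16 45
f 42 45 19
f 30 45 42
f 9 42 46
f 42 19 50
f 46 50 20
f 42 50 46
f 10 26 37
f 26 14 40
f 37 40 18
f 26 40 37
f 14 49 27
f 49 20 48
f 27 48 13
f 49 48 27
f 20 50 47
f 50 19 43
f 47 43 11
f 50 43 47
f 19 45 44
f 45 16 32
f 44 32 15
f 45 32 44
f 16 31 36
f 31 10 33
f 36 33 17
f 31 33 36
f 12 38 24
f 38 18 39
f 24 39 13
f 38 39 24
f 12 24 22
f 24 13 23
f 22 23 11
f 24 23 22
f 12 22 29
f 22 11 28
f 29 28 15
f 22 28 29
f 12 29 34
f 29 15 35
f 34 35 17
f 29 35 34
f 12 34 38
f 34 17 41
f 38 41 18
f 34 41 38
f 13 39 27
f 39 18 40
f 27 40 14
f 39 40 27
f 11 23 47
f 23 13 48
f 47 48 20
f 23 48 47
f 15 28 44
f 28 11 43
f 44 43 19
f 28 43 44
f 17 35 36
f 35 15 32
f 36 32 16
f 35 32 36
f 18 41 37
f 41 17 33
f 37 33 10
f 41 33 37
f 52 51 55
f 52 55 53
f 53 55 56
f 53 56 54
f 55 51 57
f 55 57 56
f 56 57 58
f 56 58 54
f 57 51 59
f 57 59 58
f 58 59 60
f 58 60 54
f 59 51 61
f 59 61 60
f 60 61 62
f 60 62 54
f 61 51 63
f 61 63 62
f 62 63 64
f 62 64 54
f 63 51 65
f 63 65 64
f 64 65 66
f 64 66 54
f 65 51 67
f 65 67 66
f 66 67 68
f 66 68 54
f 67 51 69
f 67 69 68
f 68 69 70
f 68 70 54
f 69 51 71
f 69 71 70
f 70 71 72
f 70 72 54
f 71 51 73
f 71 73 72
f 72 73 74
f 72 74 54
f 73 51 75
f 73 75 74
f 74 75 76
f 74 76 54
f 75 51 77
f 75 77 76
f 76 77 78
f 76 78 54
f 77 51 52
f 77 52 78
f 78 52 53
f 78 53 54
f 80 79 82
f 80 82 81
f 82 79 83
f 82 83 81
f 83 79 84
f 83 84 81
f 84 79 85
f 84 85 81
f 85 79 86
f 85 86 81
f 86 79 87
f 86 87 81
f 87 79 88
f 87 88 81
f 88 79 80
f 88 80 81
f 90 92 89
f 93 90 89
f 89 92 91
f 91 93 89
f 90 96 92
f 94 90 93
f 94 96 90
f 92 96 91
f 95 93 91
f 91 96 95
f 95 94 93
f 96 94 95



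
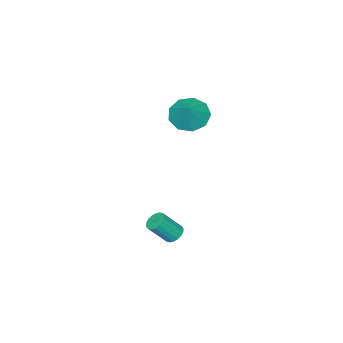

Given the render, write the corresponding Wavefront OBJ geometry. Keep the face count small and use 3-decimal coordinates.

v -3.213 -3.89 0.585
v -2.723 -3.302 -0.075
v -2.427 -3.39 1.615
v -3.271 -2.966 0.18
v -3.791 -3.063 0.624
v -4.041 -3.546 1.05
v -3.904 -4.191 1.257
v -3.444 -4.694 1.15
v -2.875 -4.822 0.779
v -2.465 -4.513 0.316
v -2.405 -3.913 -0.021
v 2.389 -0.251 -2.789
v 2.794 -0.347 -3.101
v 3.456 -0.865 -2.083
v 3.051 -0.769 -1.771
v 2.839 -0.134 -3.022
v 3.501 -0.652 -2.004
v 2.795 0.055 -2.897
v 3.457 -0.462 -1.879
v 2.671 0.184 -2.751
v 3.332 -0.333 -1.732
v 2.491 0.227 -2.612
v 3.152 -0.291 -1.594
v 2.29 0.175 -2.508
v 2.952 -0.342 -1.49
v 2.11 0.039 -2.46
v 2.771 -0.479 -1.442
v 1.984 -0.155 -2.477
v 2.646 -0.673 -1.459
v 1.939 -0.368 -2.556
v 2.601 -0.886 -1.538
v 1.983 -0.558 -2.681
v 2.645 -1.075 -1.663
v 2.108 -0.687 -2.828
v 2.769 -1.204 -1.809
v 2.288 -0.729 -2.966
v 2.949 -1.247 -1.948
v 2.488 -0.678 -3.07
v 3.15 -1.195 -2.052
v 2.669 -0.541 -3.118
v 3.33 -1.059 -2.1
f 2 1 4
f 2 4 3
f 4 1 5
f 4 5 3
f 5 1 6
f 5 6 3
f 6 1 7
f 6 7 3
f 7 1 8
f 7 8 3
f 8 1 9
f 8 9 3
f 9 1 10
f 9 10 3
f 10 1 11
f 10 11 3
f 11 1 2
f 11 2 3
f 13 12 16
f 13 16 14
f 14 16 17
f 14 17 15
f 16 12 18
f 16 18 17
f 17 18 19
f 17 19 15
f 18 12 20
f 18 20 19
f 19 20 21
f 19 21 15
f 20 12 22
f 20 22 21
f 21 22 23
f 21 23 15
f 22 12 24
f 22 24 23
f 23 24 25
f 23 25 15
f 24 12 26
f 24 26 25
f 25 26 27
f 25 27 15
f 26 12 28
f 26 28 27
f 27 28 29
f 27 29 15
f 28 12 30
f 28 30 29
f 29 30 31
f 29 31 15
f 30 12 32
f 30 32 31
f 31 32 33
f 31 33 15
f 32 12 34
f 32 34 33
f 33 34 35
f 33 35 15
f 34 12 36
f 34 36 35
f 35 36 37
f 35 37 15
f 36 12 38
f 36 38 37
f 37 38 39
f 37 39 15
f 38 12 40
f 38 40 39
f 39 40 41
f 39 41 15
f 40 12 13
f 40 13 41
f 41 13 14
f 41 14 15



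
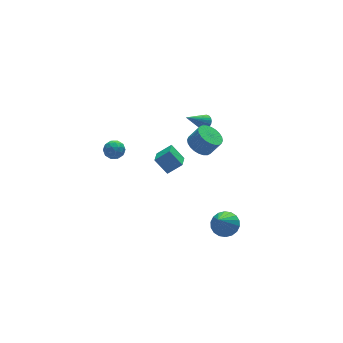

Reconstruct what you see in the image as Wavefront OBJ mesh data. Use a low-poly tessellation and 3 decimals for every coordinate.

v 1.74 -3.045 3.02
v 2.417 -3.101 2.597
v 2.958 -3.351 3.498
v 2.28 -3.295 3.92
v 2.42 -2.8 2.679
v 2.961 -3.05 3.579
v 2.321 -2.536 2.812
v 2.862 -2.786 3.713
v 2.132 -2.35 2.977
v 2.673 -2.599 3.877
v 1.884 -2.269 3.148
v 2.425 -2.519 4.049
v 1.614 -2.306 3.3
v 2.155 -2.556 4.201
v 1.363 -2.456 3.409
v 1.904 -2.706 4.31
v 1.169 -2.696 3.459
v 1.71 -2.946 4.36
v 1.062 -2.989 3.442
v 1.603 -3.239 4.343
v 1.059 -3.29 3.361
v 1.6 -3.54 4.261
v 1.158 -3.554 3.227
v 1.699 -3.804 4.128
v 1.347 -3.741 3.063
v 1.888 -3.99 3.963
v 1.595 -3.821 2.891
v 2.136 -4.071 3.792
v 1.865 -3.784 2.739
v 2.406 -4.034 3.64
v 2.116 -3.634 2.63
v 2.657 -3.884 3.531
v 2.31 -3.394 2.58
v 2.851 -3.644 3.481
v 4.286 1.325 0.273
v 4.616 1.189 0.65
v 3.034 1.215 1.327
v 4.613 1.405 0.669
v 4.553 1.606 0.619
v 4.447 1.759 0.51
v 4.313 1.838 0.359
v 4.174 1.827 0.193
v 4.055 1.73 0.041
v 3.975 1.563 -0.07
v 3.949 1.355 -0.123
v 3.982 1.141 -0.107
v 4.067 0.96 -0.025
v 4.189 0.842 0.108
v 4.329 0.807 0.269
v 4.461 0.862 0.432
v 4.562 0.997 0.566
v -2.003 1.364 0.618
v -1.398 1.398 0.886
v -1.802 0.362 0.294
v -1.197 0.396 0.562
v -1.732 0.382 0.952
v -1.857 1.001 1.153
v -1.343 0.759 0.027
v -1.468 1.378 0.228
v -0.991 1.024 0.521
v -1.231 0.791 1.093
v -1.969 0.969 0.087
v -2.209 0.736 0.659
v -1.718 1.469 0.78
v -1.482 0.291 0.4
v -1.796 0.283 0.629
v -1.441 0.303 0.787
v -1.988 1.235 0.937
v -1.632 1.256 1.095
v -1.829 0.658 1.134
v -1.568 0.504 0.085
v -1.212 0.525 0.243
v -1.759 1.457 0.393
v -1.404 1.477 0.551
v -1.371 1.102 0.046
v -1.123 1.269 0.724
v -1.005 0.681 0.533
v -1.091 0.894 0.219
v -1.164 1.258 0.337
v -1.264 1.132 1.06
v -1.146 0.544 0.869
v -1.461 0.535 1.099
v -1.534 0.899 1.216
v -1.025 0.913 0.845
v -2.054 1.216 0.311
v -1.936 0.628 0.12
v -1.666 0.861 -0.036
v -1.739 1.225 0.081
v -2.195 1.079 0.647
v -2.077 0.491 0.456
v -2.036 0.502 0.843
v -2.109 0.866 0.961
v -2.175 0.847 0.335
v 3.162 -3.537 -4.497
v 3.731 -3.154 -3.994
v 2.278 -4.343 -2.883
v 3.453 -2.897 -4.018
v 3.118 -2.768 -4.137
v 2.792 -2.791 -4.327
v 2.539 -2.961 -4.551
v 2.41 -3.245 -4.764
v 2.429 -3.588 -4.924
v 2.594 -3.92 -5
v 2.871 -4.176 -4.976
v 3.206 -4.305 -4.857
v 3.533 -4.283 -4.667
v 3.786 -4.112 -4.443
v 3.915 -3.828 -4.23
v 3.895 -3.486 -4.07
v 1.341 -1.772 0.275
v 0.88 -1.083 1.101
v 0.514 -1.567 -0.357
v 0.054 -0.878 0.469
v 1.906 -0.862 -0.169
v 1.446 -0.173 0.657
v 1.08 -0.657 -0.801
v 0.619 0.032 0.025
f 2 1 5
f 2 5 3
f 3 5 6
f 3 6 4
f 5 1 7
f 5 7 6
f 6 7 8
f 6 8 4
f 7 1 9
f 7 9 8
f 8 9 10
f 8 10 4
f 9 1 11
f 9 11 10
f 10 11 12
f 10 12 4
f 11 1 13
f 11 13 12
f 12 13 14
f 12 14 4
f 13 1 15
f 13 15 14
f 14 15 16
f 14 16 4
f 15 1 17
f 15 17 16
f 16 17 18
f 16 18 4
f 17 1 19
f 17 19 18
f 18 19 20
f 18 20 4
f 19 1 21
f 19 21 20
f 20 21 22
f 20 22 4
f 21 1 23
f 21 23 22
f 22 23 24
f 22 24 4
f 23 1 25
f 23 25 24
f 24 25 26
f 24 26 4
f 25 1 27
f 25 27 26
f 26 27 28
f 26 28 4
f 27 1 29
f 27 29 28
f 28 29 30
f 28 30 4
f 29 1 31
f 29 31 30
f 30 31 32
f 30 32 4
f 31 1 33
f 31 33 32
f 32 33 34
f 32 34 4
f 33 1 2
f 33 2 34
f 34 2 3
f 34 3 4
f 36 35 38
f 36 38 37
f 38 35 39
f 38 39 37
f 39 35 40
f 39 40 37
f 40 35 41
f 40 41 37
f 41 35 42
f 41 42 37
f 42 35 43
f 42 43 37
f 43 35 44
f 43 44 37
f 44 35 45
f 44 45 37
f 45 35 46
f 45 46 37
f 46 35 47
f 46 47 37
f 47 35 48
f 47 48 37
f 48 35 49
f 48 49 37
f 49 35 50
f 49 50 37
f 50 35 51
f 50 51 37
f 51 35 36
f 51 36 37
f 52 89 68
f 89 63 92
f 68 92 57
f 89 92 68
f 52 68 64
f 68 57 69
f 64 69 53
f 68 69 64
f 52 64 73
f 64 53 74
f 73 74 59
f 64 74 73
f 52 73 85
f 73 59 88
f 85 88 62
f 73 88 85
f 52 85 89
f 85 62 93
f 89 93 63
f 85 93 89
f 53 69 80
f 69 57 83
f 80 83 61
f 69 83 80
f 57 92 70
f 92 63 91
f 70 91 56
f 92 91 70
f 63 93 90
f 93 62 86
f 90 86 54
f 93 86 90
f 62 88 87
f 88 59 75
f 87 75 58
f 88 75 87
f 59 74 79
f 74 53 76
f 79 76 60
f 74 76 79
f 55 81 67
f 81 61 82
f 67 82 56
f 81 82 67
f 55 67 65
f 67 56 66
f 65 66 54
f 67 66 65
f 55 65 72
f 65 54 71
f 72 71 58
f 65 71 72
f 55 72 77
f 72 58 78
f 77 78 60
f 72 78 77
f 55 77 81
f 77 60 84
f 81 84 61
f 77 84 81
f 56 82 70
f 82 61 83
f 70 83 57
f 82 83 70
f 54 66 90
f 66 56 91
f 90 91 63
f 66 91 90
f 58 71 87
f 71 54 86
f 87 86 62
f 71 86 87
f 60 78 79
f 78 58 75
f 79 75 59
f 78 75 79
f 61 84 80
f 84 60 76
f 80 76 53
f 84 76 80
f 95 94 97
f 95 97 96
f 97 94 98
f 97 98 96
f 98 94 99
f 98 99 96
f 99 94 100
f 99 100 96
f 100 94 101
f 100 101 96
f 101 94 102
f 101 102 96
f 102 94 103
f 102 103 96
f 103 94 104
f 103 104 96
f 104 94 105
f 104 105 96
f 105 94 106
f 105 106 96
f 106 94 107
f 106 107 96
f 107 94 108
f 107 108 96
f 108 94 109
f 108 109 96
f 109 94 95
f 109 95 96
f 111 113 110
f 114 111 110
f 110 113 112
f 112 114 110
f 111 117 113
f 115 111 114
f 115 117 111
f 113 117 112
f 116 114 112
f 112 117 116
f 116 115 114
f 117 115 116



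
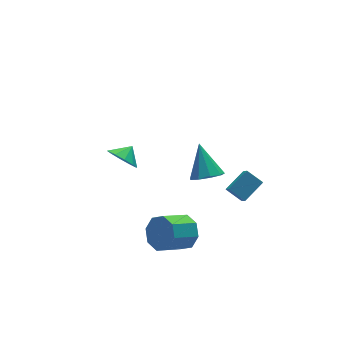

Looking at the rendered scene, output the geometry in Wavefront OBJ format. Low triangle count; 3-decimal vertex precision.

v -1.517 3.159 -0.283
v -0.909 2.743 -0.974
v -0.703 3.441 0.263
v -1.007 3.338 -1.136
v -1.3 3.864 -0.972
v -1.676 4.121 -0.545
v -1.991 4.01 -0.017
v -2.125 3.574 0.409
v -2.027 2.98 0.571
v -1.734 2.453 0.407
v -1.359 2.196 -0.021
v -1.044 2.307 -0.548
v -1.561 -3.702 -0.562
v -1.027 -4.069 0.302
v -2.565 -4.226 1.186
v -3.099 -3.858 0.322
v -1.108 -3.247 0.307
v -2.646 -3.403 1.19
v -1.455 -2.691 -0.197
v -2.992 -2.847 0.686
v -1.864 -2.727 -0.915
v -3.401 -2.883 -0.031
v -2.095 -3.334 -1.426
v -3.633 -3.491 -0.542
v -2.014 -4.157 -1.43
v -3.552 -4.313 -0.547
v -1.668 -4.713 -0.926
v -3.205 -4.869 -0.043
v -1.259 -4.677 -0.209
v -2.796 -4.833 0.675
v 0.243 -2.985 2.78
v 1.119 -3.329 2.909
v 0.537 -1.655 4.34
v 1.134 -2.836 2.486
v 0.732 -2.413 2.201
v 0.102 -2.257 2.186
v -0.463 -2.441 2.45
v -0.697 -2.88 2.868
v -0.491 -3.368 3.245
v 0.058 -3.676 3.405
v 0.694 -3.661 3.272
v 1.565 -4.676 1.458
v 1.083 -3.837 1.981
v 2.136 -3.438 -0.005
v 1.653 -2.598 0.518
v 2.827 -4.402 2.182
v 2.344 -3.562 2.705
v 3.397 -3.163 0.719
v 2.915 -2.324 1.242
f 2 1 4
f 2 4 3
f 4 1 5
f 4 5 3
f 5 1 6
f 5 6 3
f 6 1 7
f 6 7 3
f 7 1 8
f 7 8 3
f 8 1 9
f 8 9 3
f 9 1 10
f 9 10 3
f 10 1 11
f 10 11 3
f 11 1 12
f 11 12 3
f 12 1 2
f 12 2 3
f 14 13 17
f 14 17 15
f 15 17 18
f 15 18 16
f 17 13 19
f 17 19 18
f 18 19 20
f 18 20 16
f 19 13 21
f 19 21 20
f 20 21 22
f 20 22 16
f 21 13 23
f 21 23 22
f 22 23 24
f 22 24 16
f 23 13 25
f 23 25 24
f 24 25 26
f 24 26 16
f 25 13 27
f 25 27 26
f 26 27 28
f 26 28 16
f 27 13 29
f 27 29 28
f 28 29 30
f 28 30 16
f 29 13 14
f 29 14 30
f 30 14 15
f 30 15 16
f 32 31 34
f 32 34 33
f 34 31 35
f 34 35 33
f 35 31 36
f 35 36 33
f 36 31 37
f 36 37 33
f 37 31 38
f 37 38 33
f 38 31 39
f 38 39 33
f 39 31 40
f 39 40 33
f 40 31 41
f 40 41 33
f 41 31 32
f 41 32 33
f 43 45 42
f 46 43 42
f 42 45 44
f 44 46 42
f 43 49 45
f 47 43 46
f 47 49 43
f 45 49 44
f 48 46 44
f 44 49 48
f 48 47 46
f 49 47 48



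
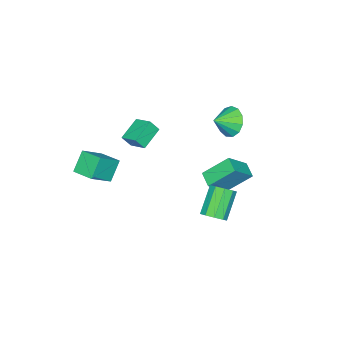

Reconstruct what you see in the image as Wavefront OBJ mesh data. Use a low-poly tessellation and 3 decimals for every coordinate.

v 2.408 -3.591 -0.243
v 3.72 -3.942 0.796
v 2.607 -2.173 -0.015
v 3.92 -2.524 1.023
v 3.34 -3.536 -1.403
v 4.653 -3.887 -0.365
v 3.54 -2.118 -1.176
v 4.852 -2.469 -0.137
v -0.086 -2.32 1.052
v 0.133 -1.185 1.527
v 1.335 -2.314 0.385
v 1.554 -1.179 0.861
v 0.266 -2.701 1.799
v 0.485 -1.566 2.275
v 1.687 -2.695 1.133
v 1.906 -1.56 1.608
v -3.783 0.418 -5.045
v -2.469 0.009 -3.779
v -4.717 1.644 -3.679
v -3.403 1.235 -2.413
v -3.197 1.245 -5.387
v -1.883 0.836 -4.121
v -4.131 2.471 -4.021
v -2.817 2.062 -2.755
v -2.681 1.776 1.702
v -2.381 1.294 0.795
v -1.639 1.304 2.298
v -2.13 1.842 0.788
v -2.053 2.369 1.071
v -2.176 2.707 1.555
v -2.46 2.75 2.085
v -2.814 2.483 2.494
v -3.126 1.992 2.652
v -3.296 1.432 2.508
v -3.272 0.981 2.108
v -3.06 0.782 1.58
v -2.728 0.899 1.09
v 0.869 3.048 -3.716
v 1.294 2.439 -3.418
v -0.104 2.163 -1.987
v -0.529 2.772 -2.284
v 1.446 2.907 -3.18
v 0.048 2.631 -1.748
v 1.328 3.441 -3.192
v -0.07 3.166 -1.76
v 0.995 3.791 -3.449
v -0.403 3.516 -2.018
v 0.604 3.794 -3.831
v -0.794 3.518 -2.4
v 0.336 3.447 -4.159
v -1.062 3.171 -2.728
v 0.318 2.913 -4.28
v -1.08 2.638 -2.848
v 0.557 2.443 -4.136
v -0.841 2.167 -2.705
v 0.943 2.255 -3.796
v -0.455 1.98 -2.364
f 2 4 1
f 5 2 1
f 1 4 3
f 3 5 1
f 2 8 4
f 6 2 5
f 6 8 2
f 4 8 3
f 7 5 3
f 3 8 7
f 7 6 5
f 8 6 7
f 10 12 9
f 13 10 9
f 9 12 11
f 11 13 9
f 10 16 12
f 14 10 13
f 14 16 10
f 12 16 11
f 15 13 11
f 11 16 15
f 15 14 13
f 16 14 15
f 18 20 17
f 21 18 17
f 17 20 19
f 19 21 17
f 18 24 20
f 22 18 21
f 22 24 18
f 20 24 19
f 23 21 19
f 19 24 23
f 23 22 21
f 24 22 23
f 26 25 28
f 26 28 27
f 28 25 29
f 28 29 27
f 29 25 30
f 29 30 27
f 30 25 31
f 30 31 27
f 31 25 32
f 31 32 27
f 32 25 33
f 32 33 27
f 33 25 34
f 33 34 27
f 34 25 35
f 34 35 27
f 35 25 36
f 35 36 27
f 36 25 37
f 36 37 27
f 37 25 26
f 37 26 27
f 39 38 42
f 39 42 40
f 40 42 43
f 40 43 41
f 42 38 44
f 42 44 43
f 43 44 45
f 43 45 41
f 44 38 46
f 44 46 45
f 45 46 47
f 45 47 41
f 46 38 48
f 46 48 47
f 47 48 49
f 47 49 41
f 48 38 50
f 48 50 49
f 49 50 51
f 49 51 41
f 50 38 52
f 50 52 51
f 51 52 53
f 51 53 41
f 52 38 54
f 52 54 53
f 53 54 55
f 53 55 41
f 54 38 56
f 54 56 55
f 55 56 57
f 55 57 41
f 56 38 39
f 56 39 57
f 57 39 40
f 57 40 41



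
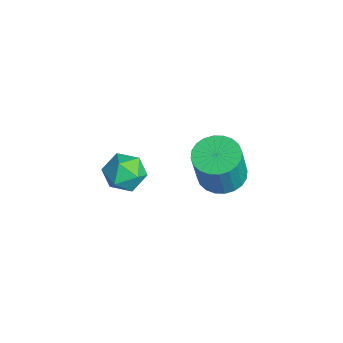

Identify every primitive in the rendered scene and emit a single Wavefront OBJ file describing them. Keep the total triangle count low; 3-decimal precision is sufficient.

v 0.264 1.385 -1.245
v 0.7 0.685 -1.488
v 1.032 0.354 0.063
v 0.596 1.055 0.305
v 0.943 0.917 -1.49
v 1.274 0.586 0.06
v 1.082 1.22 -1.455
v 1.413 0.89 0.095
v 1.096 1.549 -1.389
v 1.428 1.218 0.162
v 0.984 1.852 -1.3
v 1.316 1.522 0.251
v 0.763 2.085 -1.203
v 1.094 1.754 0.348
v 0.465 2.211 -1.112
v 0.797 1.88 0.438
v 0.137 2.211 -1.042
v 0.469 1.881 0.509
v -0.172 2.086 -1.003
v 0.16 1.755 0.548
v -0.414 1.854 -1
v -0.083 1.523 0.55
v -0.553 1.55 -1.035
v -0.222 1.22 0.515
v -0.568 1.222 -1.102
v -0.236 0.891 0.449
v -0.456 0.918 -1.191
v -0.124 0.588 0.36
v -0.234 0.686 -1.288
v 0.097 0.355 0.263
v 0.063 0.56 -1.378
v 0.395 0.229 0.172
v 0.391 0.559 -1.449
v 0.723 0.229 0.102
v 1.742 -2.071 2.147
v 2.221 -2.04 2.76
v 2.379 -3.06 1.7
v 2.858 -3.029 2.313
v 2.116 -3.244 2.408
v 1.722 -2.633 2.685
v 2.878 -2.467 1.775
v 2.484 -1.856 2.052
v 2.922 -2.285 2.53
v 2.452 -2.765 2.922
v 2.148 -2.335 1.538
v 1.678 -2.815 1.93
f 2 1 5
f 2 5 3
f 3 5 6
f 3 6 4
f 5 1 7
f 5 7 6
f 6 7 8
f 6 8 4
f 7 1 9
f 7 9 8
f 8 9 10
f 8 10 4
f 9 1 11
f 9 11 10
f 10 11 12
f 10 12 4
f 11 1 13
f 11 13 12
f 12 13 14
f 12 14 4
f 13 1 15
f 13 15 14
f 14 15 16
f 14 16 4
f 15 1 17
f 15 17 16
f 16 17 18
f 16 18 4
f 17 1 19
f 17 19 18
f 18 19 20
f 18 20 4
f 19 1 21
f 19 21 20
f 20 21 22
f 20 22 4
f 21 1 23
f 21 23 22
f 22 23 24
f 22 24 4
f 23 1 25
f 23 25 24
f 24 25 26
f 24 26 4
f 25 1 27
f 25 27 26
f 26 27 28
f 26 28 4
f 27 1 29
f 27 29 28
f 28 29 30
f 28 30 4
f 29 1 31
f 29 31 30
f 30 31 32
f 30 32 4
f 31 1 33
f 31 33 32
f 32 33 34
f 32 34 4
f 33 1 2
f 33 2 34
f 34 2 3
f 34 3 4
f 35 46 40
f 35 40 36
f 35 36 42
f 35 42 45
f 35 45 46
f 36 40 44
f 40 46 39
f 46 45 37
f 45 42 41
f 42 36 43
f 38 44 39
f 38 39 37
f 38 37 41
f 38 41 43
f 38 43 44
f 39 44 40
f 37 39 46
f 41 37 45
f 43 41 42
f 44 43 36



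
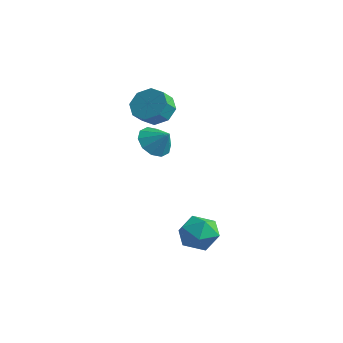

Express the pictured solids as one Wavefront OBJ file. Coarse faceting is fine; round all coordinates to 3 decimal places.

v 2.569 -1.69 -2.76
v 3.456 -1.527 -2.107
v 3.124 -3.373 -3.093
v 4.011 -3.21 -2.44
v 2.992 -3.266 -1.992
v 2.649 -2.225 -1.786
v 3.931 -2.675 -3.414
v 3.588 -1.634 -3.208
v 4.298 -2.135 -2.51
v 3.718 -2.5 -1.632
v 2.862 -2.4 -3.568
v 2.282 -2.765 -2.69
v -2.735 0.936 2.428
v -1.784 0.745 2.053
v -1.674 -0.008 2.717
v -2.625 0.184 3.092
v -1.776 1.272 2.649
v -1.666 0.519 3.313
v -2.329 1.603 3.115
v -2.219 0.85 3.78
v -3.121 1.543 3.179
v -3.01 0.79 3.844
v -3.686 1.128 2.803
v -3.576 0.375 3.467
v -3.694 0.601 2.207
v -3.584 -0.152 2.871
v -3.141 0.27 1.74
v -3.031 -0.483 2.405
v -2.35 0.33 1.676
v -2.239 -0.423 2.341
v -1.406 -0.614 1.157
v -0.897 -1.35 0.71
v -0.514 -0.486 1.963
v -0.734 -0.816 0.445
v -0.828 -0.205 0.451
v -1.142 0.249 0.727
v -1.558 0.374 1.167
v -1.916 0.121 1.603
v -2.079 -0.412 1.869
v -1.985 -1.023 1.862
v -1.67 -1.478 1.586
v -1.255 -1.603 1.146
f 1 12 6
f 1 6 2
f 1 2 8
f 1 8 11
f 1 11 12
f 2 6 10
f 6 12 5
f 12 11 3
f 11 8 7
f 8 2 9
f 4 10 5
f 4 5 3
f 4 3 7
f 4 7 9
f 4 9 10
f 5 10 6
f 3 5 12
f 7 3 11
f 9 7 8
f 10 9 2
f 14 13 17
f 14 17 15
f 15 17 18
f 15 18 16
f 17 13 19
f 17 19 18
f 18 19 20
f 18 20 16
f 19 13 21
f 19 21 20
f 20 21 22
f 20 22 16
f 21 13 23
f 21 23 22
f 22 23 24
f 22 24 16
f 23 13 25
f 23 25 24
f 24 25 26
f 24 26 16
f 25 13 27
f 25 27 26
f 26 27 28
f 26 28 16
f 27 13 29
f 27 29 28
f 28 29 30
f 28 30 16
f 29 13 14
f 29 14 30
f 30 14 15
f 30 15 16
f 32 31 34
f 32 34 33
f 34 31 35
f 34 35 33
f 35 31 36
f 35 36 33
f 36 31 37
f 36 37 33
f 37 31 38
f 37 38 33
f 38 31 39
f 38 39 33
f 39 31 40
f 39 40 33
f 40 31 41
f 40 41 33
f 41 31 42
f 41 42 33
f 42 31 32
f 42 32 33

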